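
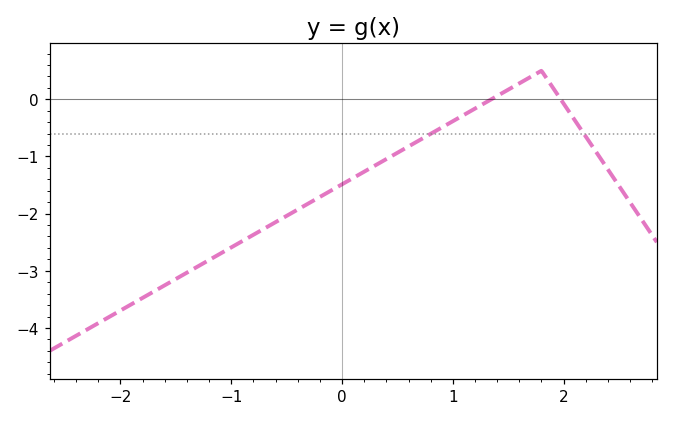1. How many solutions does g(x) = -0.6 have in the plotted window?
2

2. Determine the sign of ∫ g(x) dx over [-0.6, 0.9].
negative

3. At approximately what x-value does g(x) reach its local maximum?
1.8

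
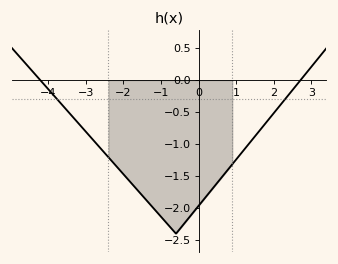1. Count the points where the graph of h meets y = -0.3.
2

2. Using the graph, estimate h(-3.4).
-0.55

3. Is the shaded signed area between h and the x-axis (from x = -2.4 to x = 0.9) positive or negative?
negative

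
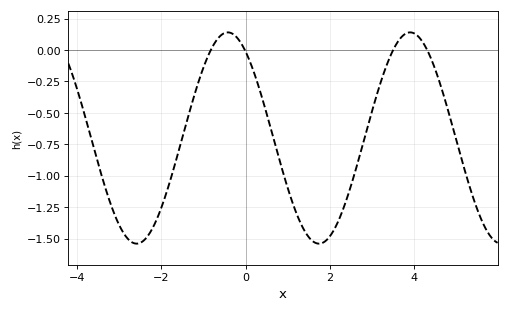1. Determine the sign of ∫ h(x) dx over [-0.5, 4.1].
negative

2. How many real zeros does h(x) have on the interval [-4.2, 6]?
4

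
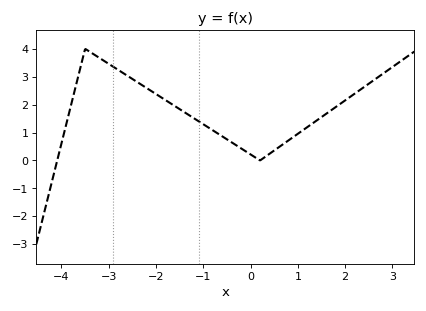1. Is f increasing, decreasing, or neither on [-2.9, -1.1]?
decreasing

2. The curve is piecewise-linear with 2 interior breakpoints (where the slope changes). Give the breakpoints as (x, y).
(-3.5, 4); (0.2, 0)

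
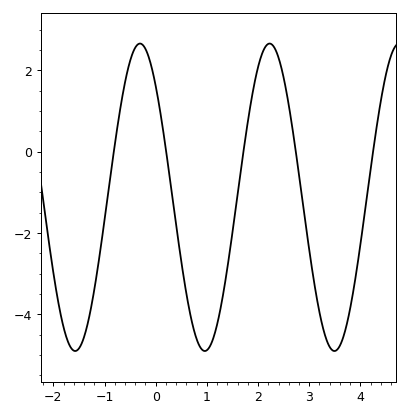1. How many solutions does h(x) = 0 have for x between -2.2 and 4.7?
5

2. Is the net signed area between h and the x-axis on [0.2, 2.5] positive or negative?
negative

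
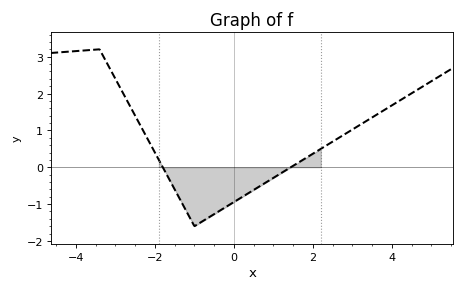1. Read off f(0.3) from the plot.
-0.747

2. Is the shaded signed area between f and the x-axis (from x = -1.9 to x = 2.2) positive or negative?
negative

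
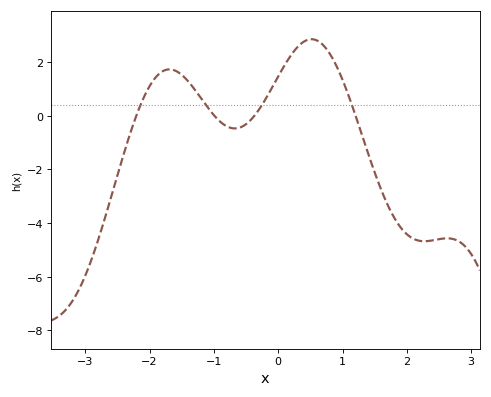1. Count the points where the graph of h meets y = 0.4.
4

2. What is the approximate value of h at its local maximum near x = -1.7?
1.72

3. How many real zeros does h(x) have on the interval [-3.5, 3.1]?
4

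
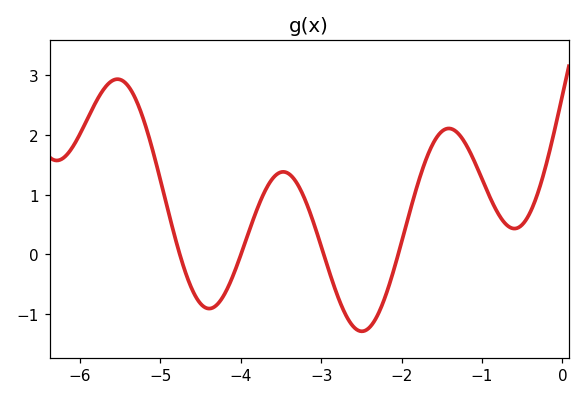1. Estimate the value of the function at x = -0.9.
0.952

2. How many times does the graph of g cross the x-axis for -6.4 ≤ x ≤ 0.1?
4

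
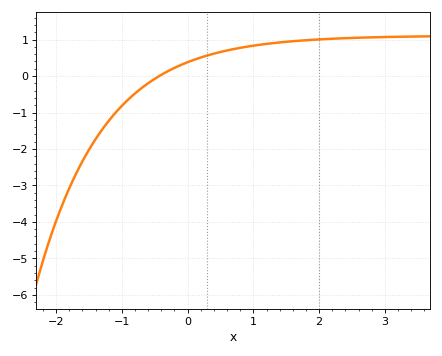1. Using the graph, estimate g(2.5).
1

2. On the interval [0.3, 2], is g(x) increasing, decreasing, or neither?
increasing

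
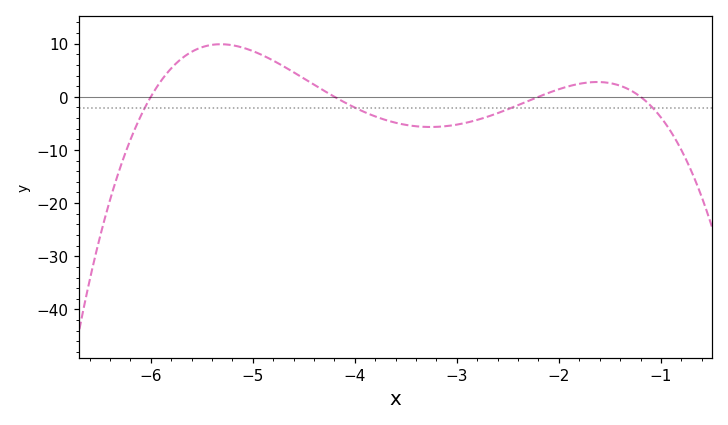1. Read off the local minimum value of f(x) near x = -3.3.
-5.68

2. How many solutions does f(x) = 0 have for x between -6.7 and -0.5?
4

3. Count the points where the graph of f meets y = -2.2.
4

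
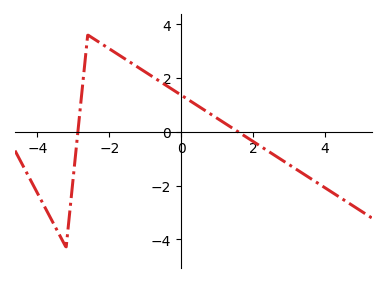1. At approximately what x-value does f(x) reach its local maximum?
-2.6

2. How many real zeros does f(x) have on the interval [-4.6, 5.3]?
2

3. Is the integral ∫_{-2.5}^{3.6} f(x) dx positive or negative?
positive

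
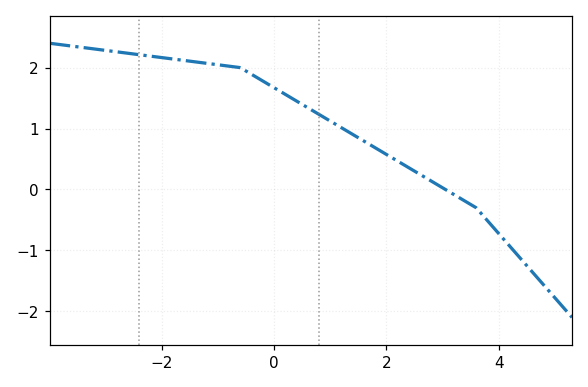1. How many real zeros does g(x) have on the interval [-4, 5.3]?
1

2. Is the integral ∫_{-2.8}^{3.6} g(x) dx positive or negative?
positive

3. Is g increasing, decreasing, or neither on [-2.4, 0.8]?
decreasing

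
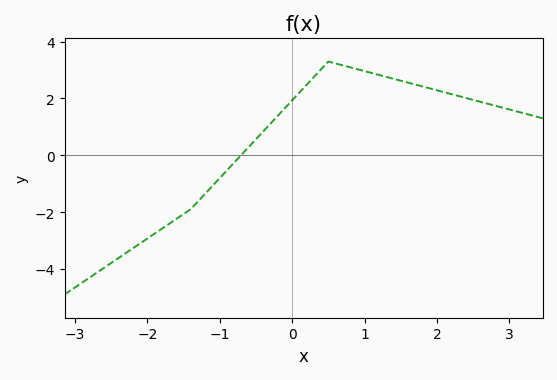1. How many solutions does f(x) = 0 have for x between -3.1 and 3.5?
1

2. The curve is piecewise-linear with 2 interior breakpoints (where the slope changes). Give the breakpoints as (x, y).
(-1.4, -1.9); (0.5, 3.3)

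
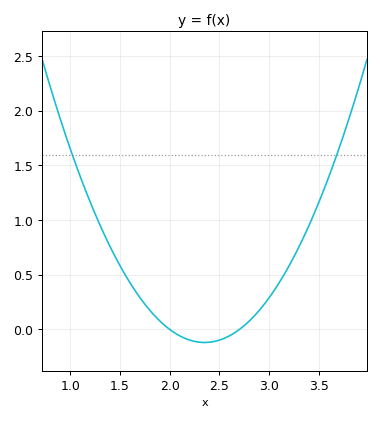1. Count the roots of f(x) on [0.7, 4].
2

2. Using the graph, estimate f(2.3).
-0.116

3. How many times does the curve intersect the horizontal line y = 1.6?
2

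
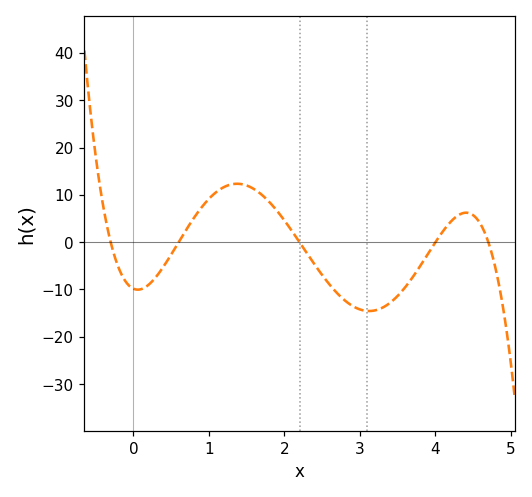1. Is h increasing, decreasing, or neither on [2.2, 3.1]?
decreasing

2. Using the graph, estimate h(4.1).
2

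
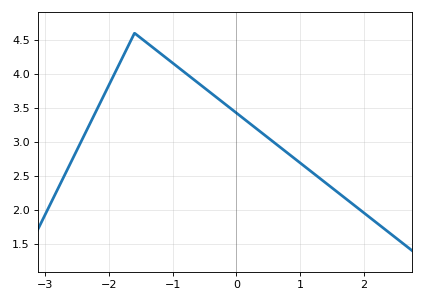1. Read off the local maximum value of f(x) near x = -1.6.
4.6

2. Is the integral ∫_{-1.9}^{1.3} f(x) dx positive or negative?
positive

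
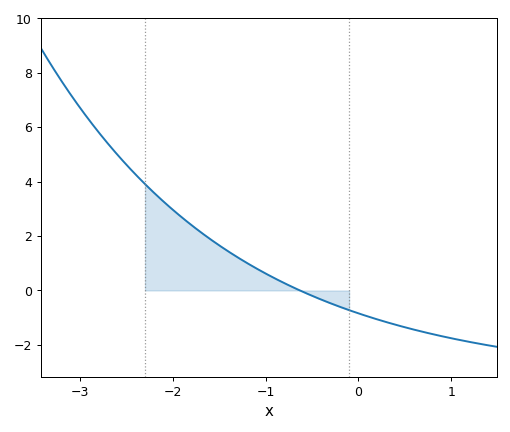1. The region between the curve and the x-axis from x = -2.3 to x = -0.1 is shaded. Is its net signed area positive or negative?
positive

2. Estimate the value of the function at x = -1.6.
1.8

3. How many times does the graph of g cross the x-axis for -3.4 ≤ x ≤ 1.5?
1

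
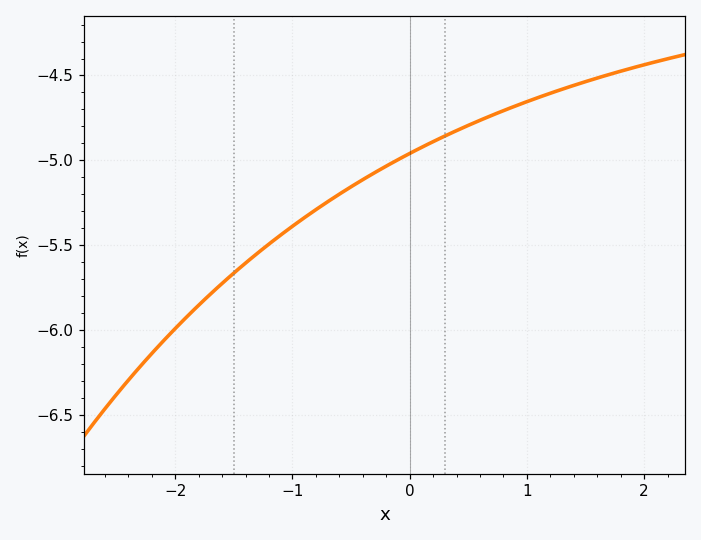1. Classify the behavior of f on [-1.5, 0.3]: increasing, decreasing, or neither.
increasing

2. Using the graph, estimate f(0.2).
-4.9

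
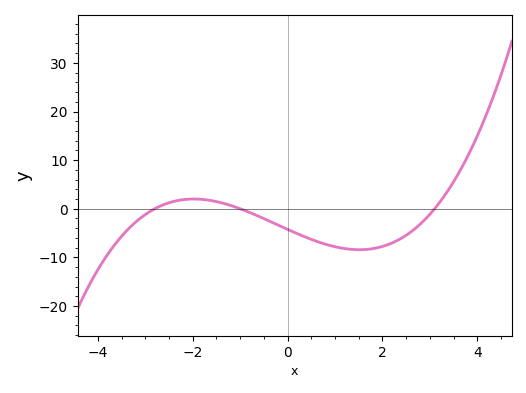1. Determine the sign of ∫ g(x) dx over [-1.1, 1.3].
negative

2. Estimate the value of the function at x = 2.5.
-5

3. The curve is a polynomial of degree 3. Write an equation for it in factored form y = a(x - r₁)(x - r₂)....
y = 0.49(x + 2.8)(x + 1)(x - 3.1)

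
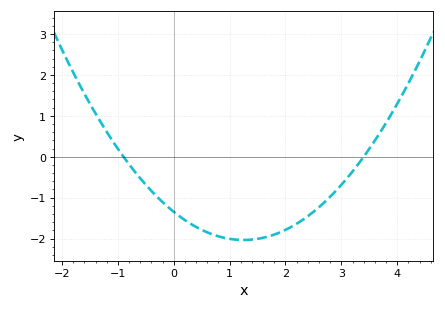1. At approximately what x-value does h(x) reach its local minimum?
1.25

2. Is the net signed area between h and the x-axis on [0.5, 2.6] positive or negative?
negative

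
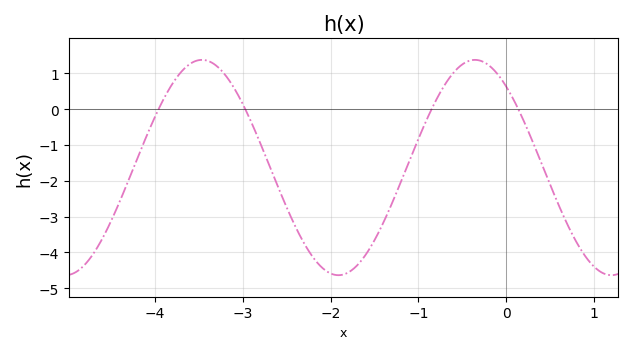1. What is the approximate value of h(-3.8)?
0.724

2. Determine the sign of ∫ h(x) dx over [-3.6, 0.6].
negative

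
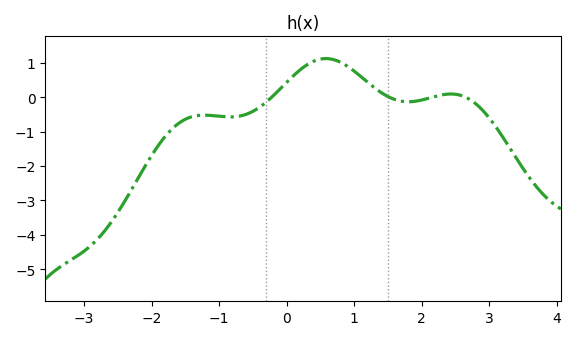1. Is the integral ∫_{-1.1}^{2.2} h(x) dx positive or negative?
positive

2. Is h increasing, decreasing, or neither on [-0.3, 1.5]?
neither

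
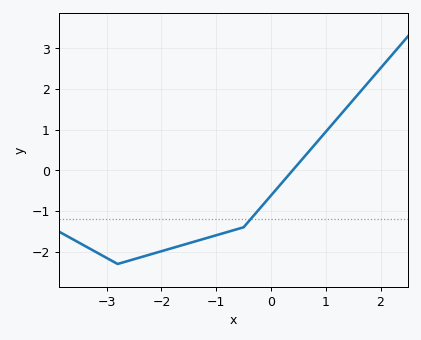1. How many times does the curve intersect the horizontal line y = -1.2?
1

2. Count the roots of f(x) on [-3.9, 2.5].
1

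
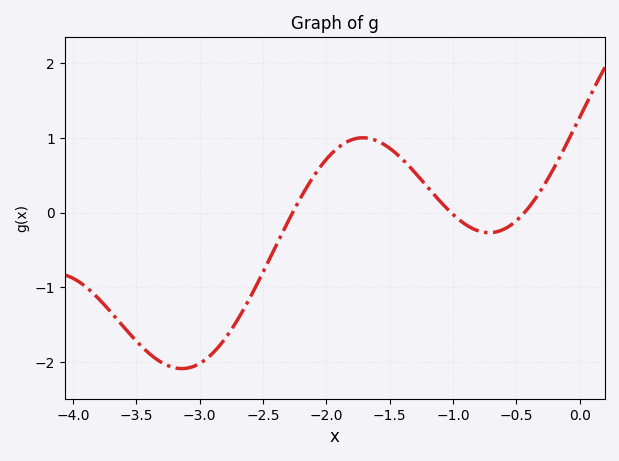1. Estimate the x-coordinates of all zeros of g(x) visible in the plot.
-2.3, -1, -0.4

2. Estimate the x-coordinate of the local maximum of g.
-1.7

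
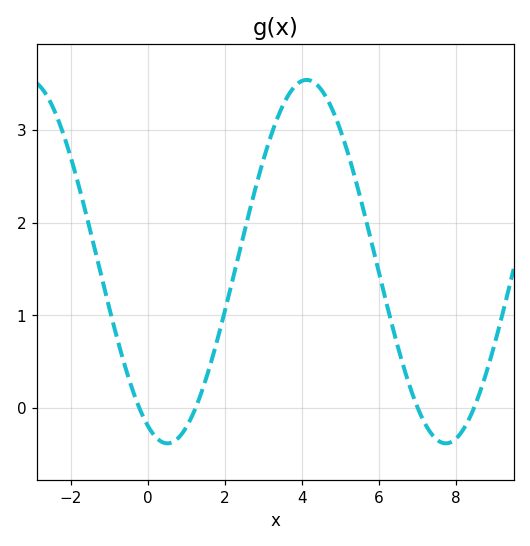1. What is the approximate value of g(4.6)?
3.4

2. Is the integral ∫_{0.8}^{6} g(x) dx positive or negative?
positive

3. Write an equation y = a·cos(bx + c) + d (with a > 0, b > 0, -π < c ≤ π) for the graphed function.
y = 1.96cos(0.87x + 2.7) + 1.58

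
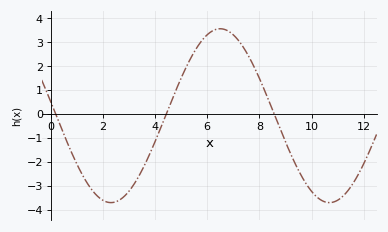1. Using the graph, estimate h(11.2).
-3.45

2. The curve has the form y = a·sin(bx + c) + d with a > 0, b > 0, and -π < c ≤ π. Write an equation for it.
y = 3.63sin(0.75x + 2.98) - 0.08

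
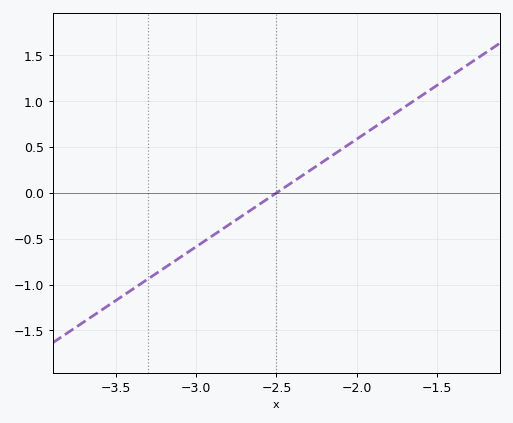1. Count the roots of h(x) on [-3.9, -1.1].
1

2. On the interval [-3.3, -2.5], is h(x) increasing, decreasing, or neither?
increasing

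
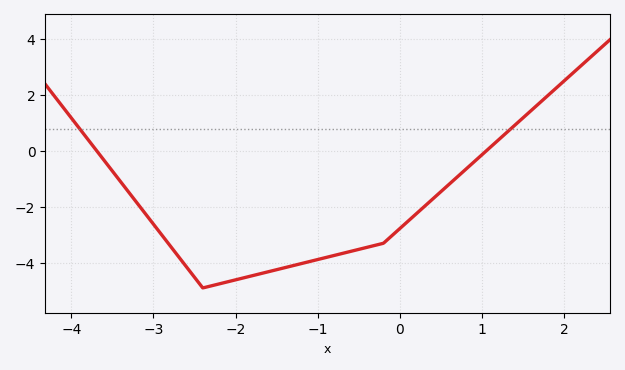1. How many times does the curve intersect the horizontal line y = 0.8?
2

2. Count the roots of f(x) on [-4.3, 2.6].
2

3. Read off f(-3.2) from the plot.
-1.8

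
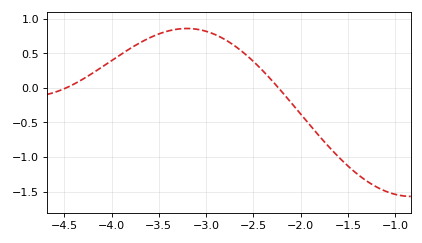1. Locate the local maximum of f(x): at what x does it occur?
-3.2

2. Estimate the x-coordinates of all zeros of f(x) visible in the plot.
-4.48, -2.23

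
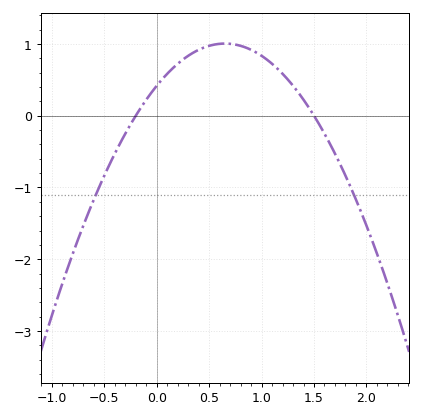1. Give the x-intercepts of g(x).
-0.2, 1.5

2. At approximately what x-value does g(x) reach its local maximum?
0.65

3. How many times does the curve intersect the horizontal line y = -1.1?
2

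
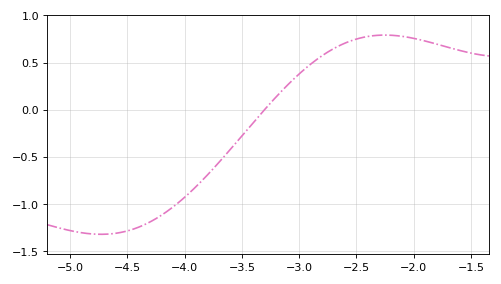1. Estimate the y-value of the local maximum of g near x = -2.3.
0.791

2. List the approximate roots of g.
-3.3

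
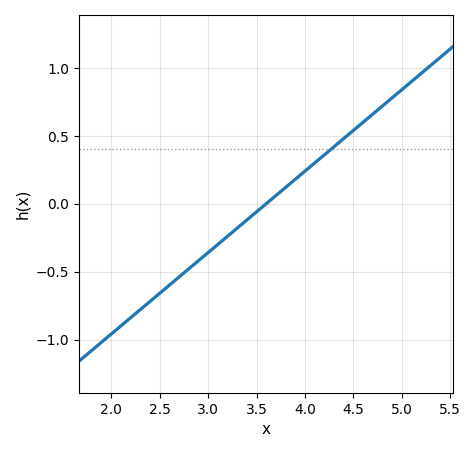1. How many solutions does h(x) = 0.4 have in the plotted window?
1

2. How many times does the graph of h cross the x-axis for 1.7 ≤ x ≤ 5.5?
1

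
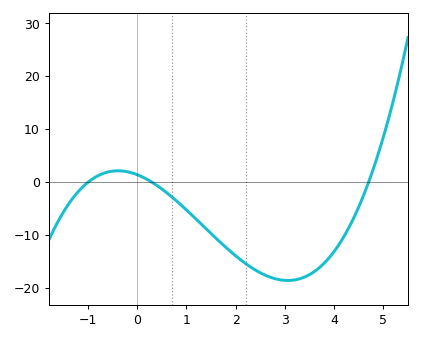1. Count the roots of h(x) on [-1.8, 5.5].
3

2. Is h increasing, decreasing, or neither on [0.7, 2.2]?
decreasing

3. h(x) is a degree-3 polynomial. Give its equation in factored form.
y = 1.01(x + 1)(x - 0.3)(x - 4.7)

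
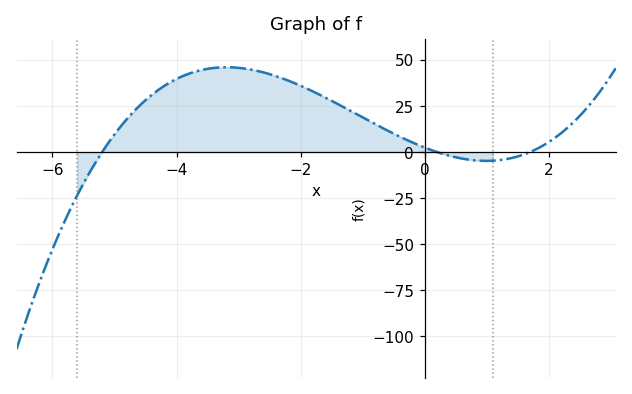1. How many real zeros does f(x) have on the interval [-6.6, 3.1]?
3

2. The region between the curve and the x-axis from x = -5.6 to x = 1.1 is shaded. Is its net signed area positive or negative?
positive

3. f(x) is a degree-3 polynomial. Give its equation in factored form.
y = 1.38(x + 5.2)(x - 0.2)(x - 1.7)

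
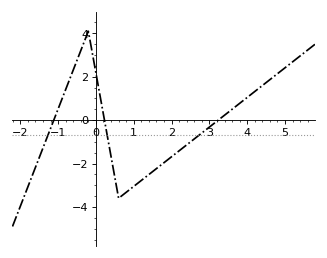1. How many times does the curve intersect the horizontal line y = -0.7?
3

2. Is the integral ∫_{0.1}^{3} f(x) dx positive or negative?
negative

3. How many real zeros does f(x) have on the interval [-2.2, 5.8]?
3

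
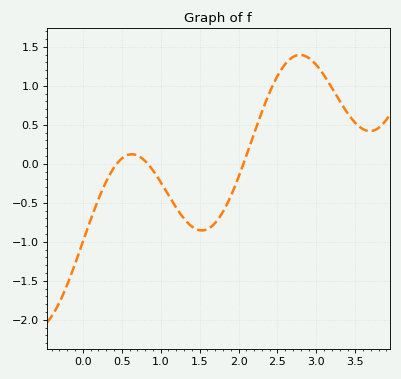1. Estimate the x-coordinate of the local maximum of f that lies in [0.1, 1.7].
0.631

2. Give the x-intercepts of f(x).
0.437, 0.834, 2.06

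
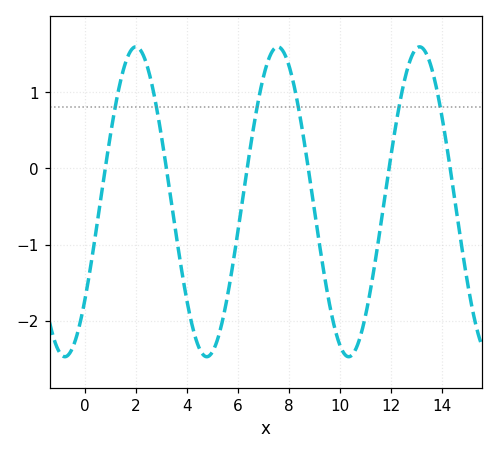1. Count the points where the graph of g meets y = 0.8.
6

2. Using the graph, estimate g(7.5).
1.59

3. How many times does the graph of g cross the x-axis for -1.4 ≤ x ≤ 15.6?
6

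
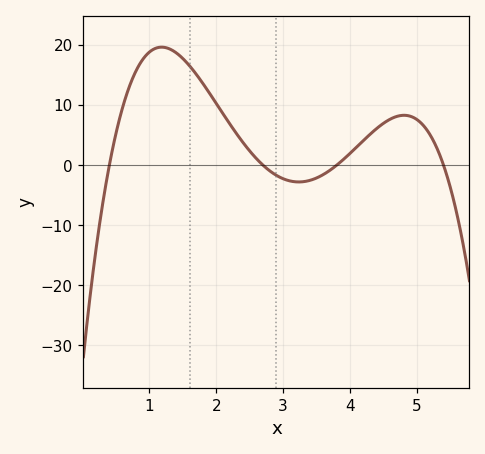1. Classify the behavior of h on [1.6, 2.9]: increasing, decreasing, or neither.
decreasing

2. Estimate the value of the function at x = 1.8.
13.6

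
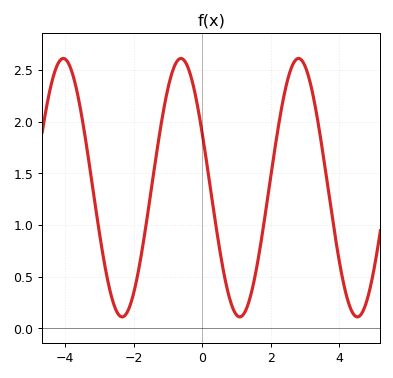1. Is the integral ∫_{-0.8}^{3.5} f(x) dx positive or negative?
positive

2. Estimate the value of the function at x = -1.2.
1.98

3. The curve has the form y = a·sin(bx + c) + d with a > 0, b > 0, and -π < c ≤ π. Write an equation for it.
y = 1.25sin(1.83x + 2.71) + 1.36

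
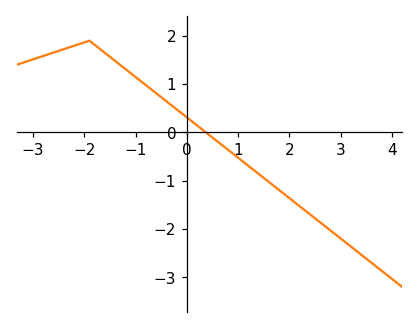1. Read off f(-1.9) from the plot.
1.9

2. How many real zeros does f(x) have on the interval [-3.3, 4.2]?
1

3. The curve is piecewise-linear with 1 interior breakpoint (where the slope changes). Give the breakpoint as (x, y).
(-1.9, 1.9)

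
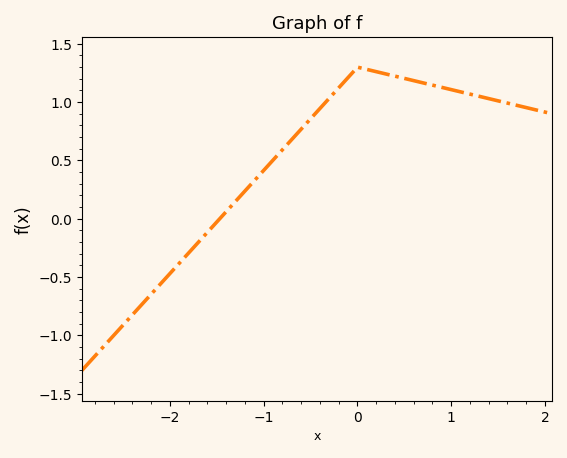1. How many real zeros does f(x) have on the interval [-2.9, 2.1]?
1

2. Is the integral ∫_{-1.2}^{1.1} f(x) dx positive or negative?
positive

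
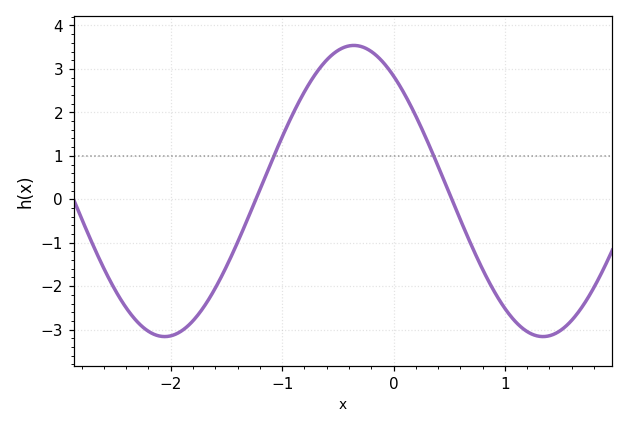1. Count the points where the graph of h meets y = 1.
2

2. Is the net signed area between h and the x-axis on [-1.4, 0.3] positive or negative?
positive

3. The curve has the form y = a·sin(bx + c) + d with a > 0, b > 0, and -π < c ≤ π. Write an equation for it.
y = 3.35sin(1.85x + 2.23) + 0.19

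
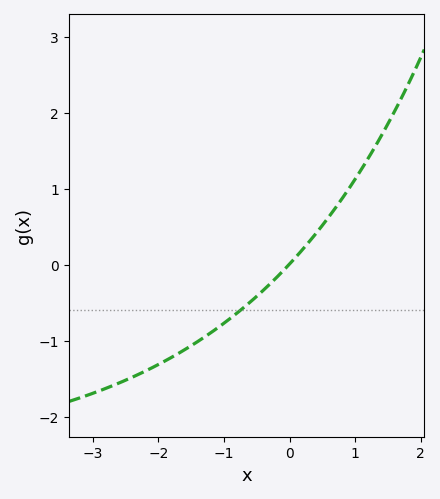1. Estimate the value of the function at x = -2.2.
-1.4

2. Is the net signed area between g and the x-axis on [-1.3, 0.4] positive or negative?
negative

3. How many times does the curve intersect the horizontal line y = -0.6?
1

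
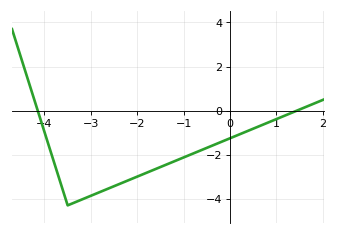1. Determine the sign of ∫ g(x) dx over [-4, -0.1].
negative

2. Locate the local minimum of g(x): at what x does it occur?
-3.5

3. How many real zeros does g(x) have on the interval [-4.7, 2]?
2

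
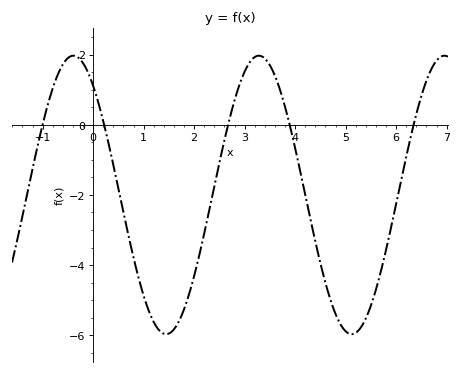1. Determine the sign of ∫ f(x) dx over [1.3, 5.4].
negative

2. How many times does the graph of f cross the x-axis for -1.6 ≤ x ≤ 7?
5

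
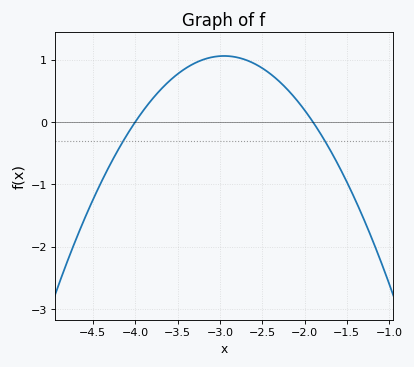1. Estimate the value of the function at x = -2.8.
1.04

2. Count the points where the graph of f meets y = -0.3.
2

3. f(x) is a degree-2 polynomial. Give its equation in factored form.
y = -0.96(x + 4)(x + 1.9)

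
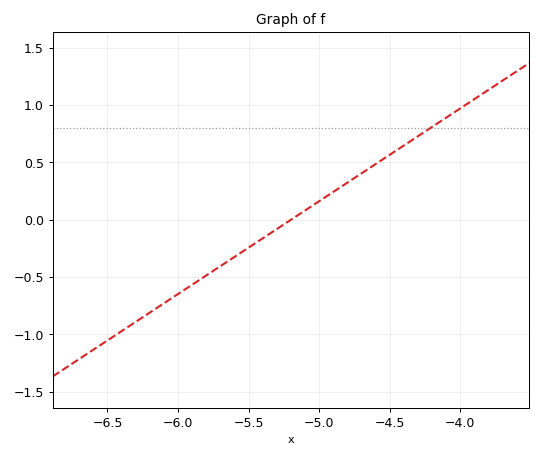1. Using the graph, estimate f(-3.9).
1.05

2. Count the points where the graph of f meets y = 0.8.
1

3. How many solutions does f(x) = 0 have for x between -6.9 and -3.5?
1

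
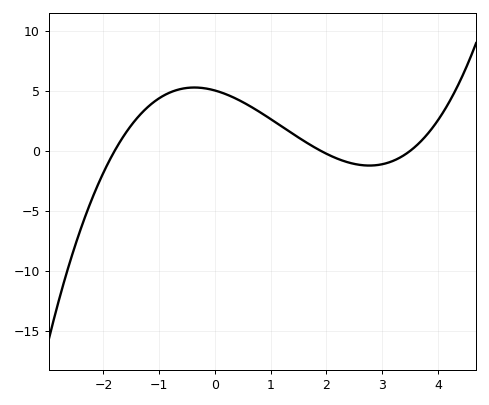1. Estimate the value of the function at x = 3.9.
2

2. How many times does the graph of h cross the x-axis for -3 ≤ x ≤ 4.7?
3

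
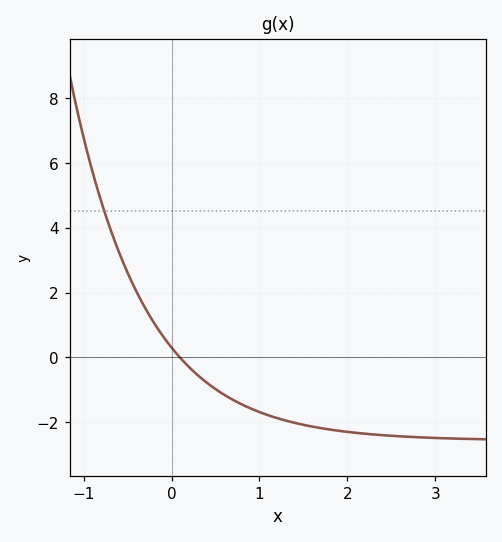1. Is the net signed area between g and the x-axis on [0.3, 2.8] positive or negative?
negative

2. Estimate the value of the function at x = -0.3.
1.52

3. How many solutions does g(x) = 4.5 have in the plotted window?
1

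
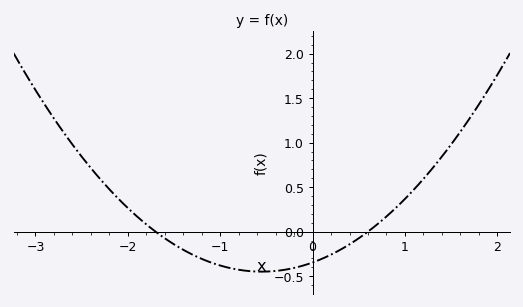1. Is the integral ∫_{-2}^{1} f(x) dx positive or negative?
negative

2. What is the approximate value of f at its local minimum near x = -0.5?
-0.45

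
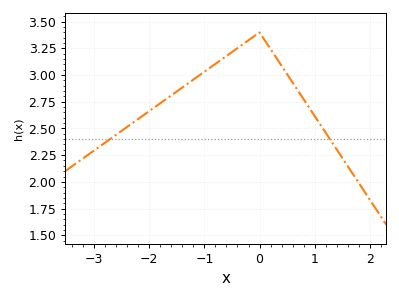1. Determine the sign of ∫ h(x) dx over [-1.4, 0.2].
positive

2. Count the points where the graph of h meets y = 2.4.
2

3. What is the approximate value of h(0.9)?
2.7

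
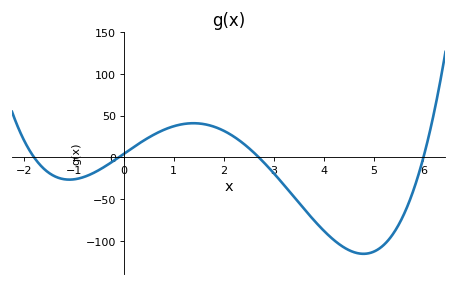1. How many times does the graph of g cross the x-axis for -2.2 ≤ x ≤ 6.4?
4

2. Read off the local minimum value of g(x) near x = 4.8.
-116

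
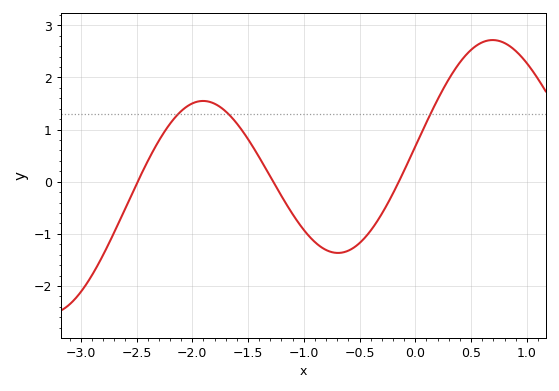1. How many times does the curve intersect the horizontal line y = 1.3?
3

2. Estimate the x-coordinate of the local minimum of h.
-0.694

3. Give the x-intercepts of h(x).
-2.49, -1.27, -0.148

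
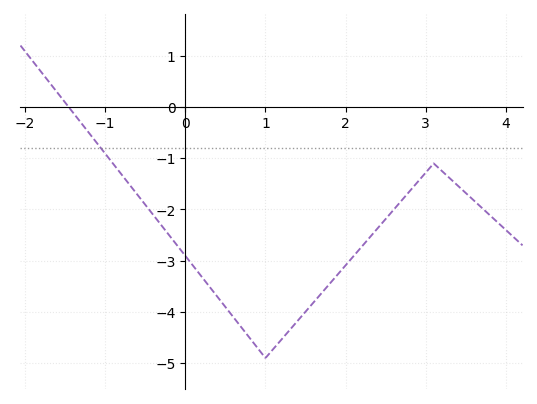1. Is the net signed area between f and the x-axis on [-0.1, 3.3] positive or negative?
negative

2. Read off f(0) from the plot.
-2.9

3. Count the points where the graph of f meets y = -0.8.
1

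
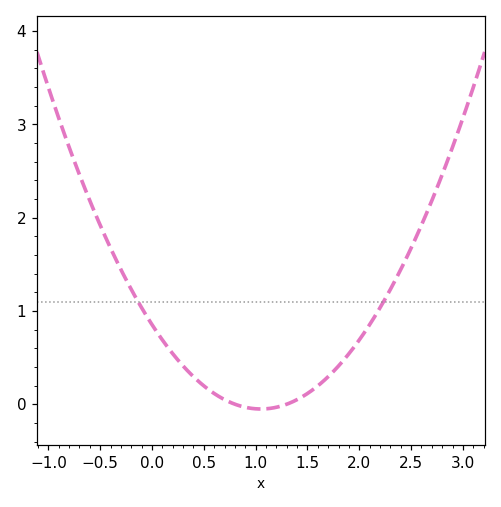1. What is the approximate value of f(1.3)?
0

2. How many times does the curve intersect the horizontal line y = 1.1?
2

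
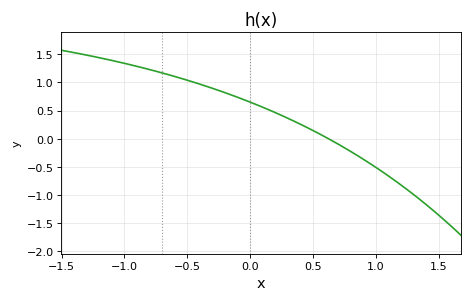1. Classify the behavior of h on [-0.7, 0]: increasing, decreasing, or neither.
decreasing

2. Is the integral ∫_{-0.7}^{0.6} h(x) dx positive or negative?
positive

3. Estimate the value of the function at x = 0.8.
-0.25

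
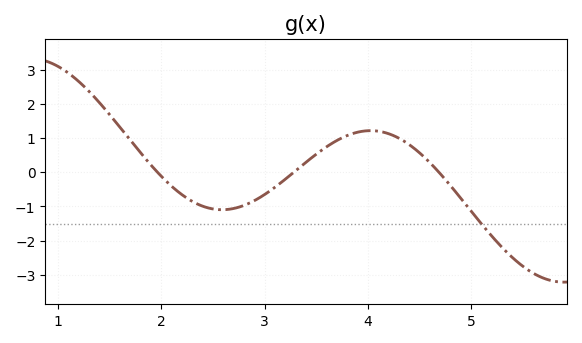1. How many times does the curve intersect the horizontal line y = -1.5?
1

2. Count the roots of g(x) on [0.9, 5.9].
3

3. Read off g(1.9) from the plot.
0.215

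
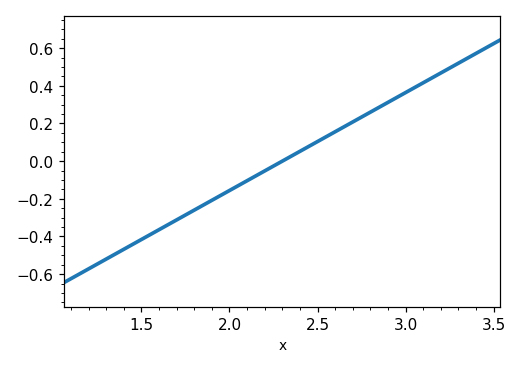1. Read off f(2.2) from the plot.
-0.052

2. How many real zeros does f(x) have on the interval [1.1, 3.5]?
1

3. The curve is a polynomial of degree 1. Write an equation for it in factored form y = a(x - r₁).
y = 0.52(x - 2.3)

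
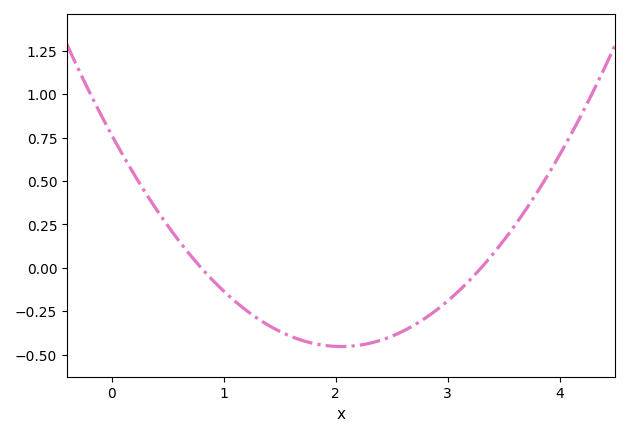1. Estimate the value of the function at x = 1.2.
-0.24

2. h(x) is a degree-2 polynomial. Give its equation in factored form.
y = 0.29(x - 0.8)(x - 3.3)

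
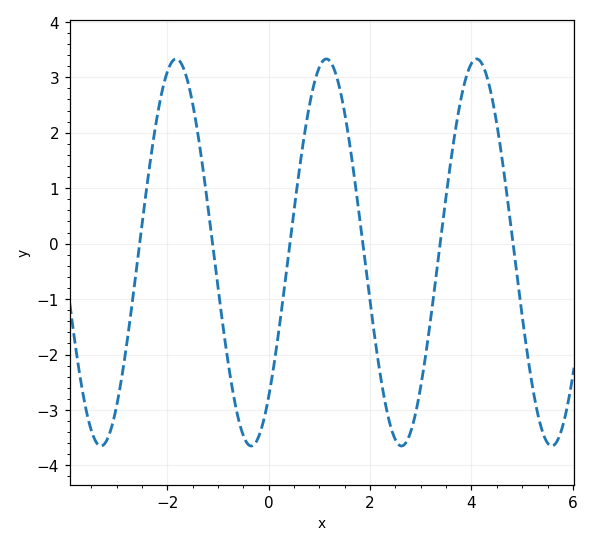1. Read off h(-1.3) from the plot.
1.4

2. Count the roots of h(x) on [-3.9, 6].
6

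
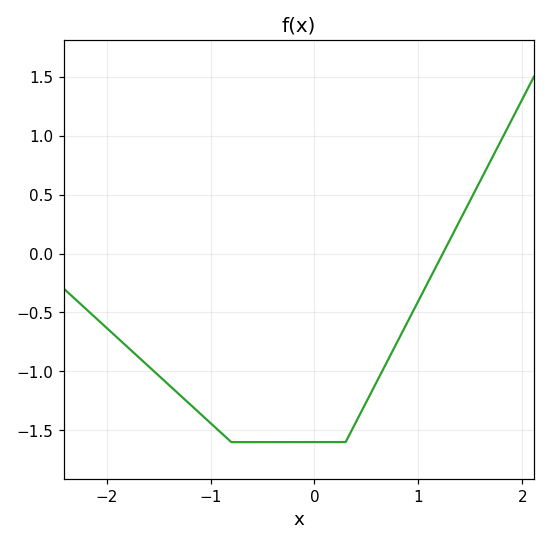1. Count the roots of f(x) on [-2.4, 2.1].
1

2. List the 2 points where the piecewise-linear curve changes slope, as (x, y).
(-0.8, -1.6); (0.3, -1.6)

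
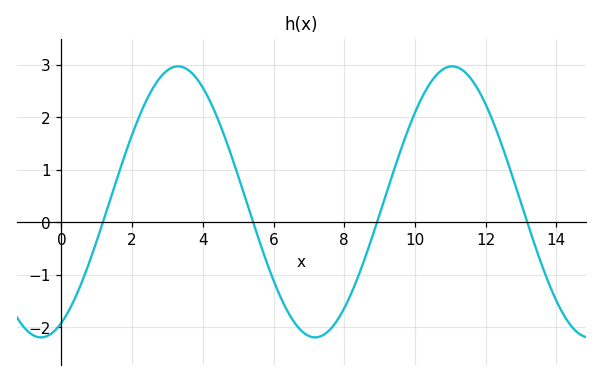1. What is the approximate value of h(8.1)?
-1.5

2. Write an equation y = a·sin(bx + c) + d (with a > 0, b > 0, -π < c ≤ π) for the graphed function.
y = 2.58sin(0.81x - 1.1) + 0.39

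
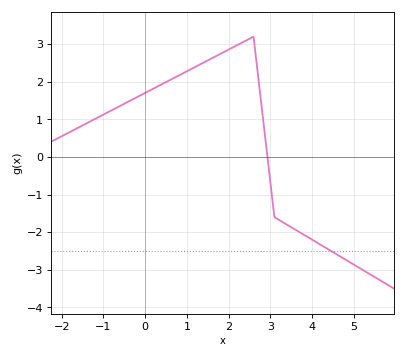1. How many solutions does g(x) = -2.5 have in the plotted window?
1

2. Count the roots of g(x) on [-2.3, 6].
1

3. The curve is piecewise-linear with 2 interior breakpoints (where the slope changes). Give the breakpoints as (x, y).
(2.6, 3.2); (3.1, -1.6)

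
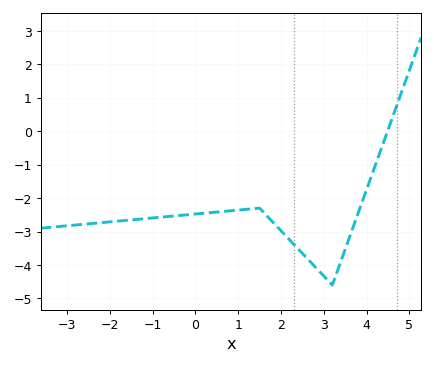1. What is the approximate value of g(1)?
-2.36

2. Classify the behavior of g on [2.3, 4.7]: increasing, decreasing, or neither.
neither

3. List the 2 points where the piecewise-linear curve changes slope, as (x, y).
(1.5, -2.3); (3.2, -4.6)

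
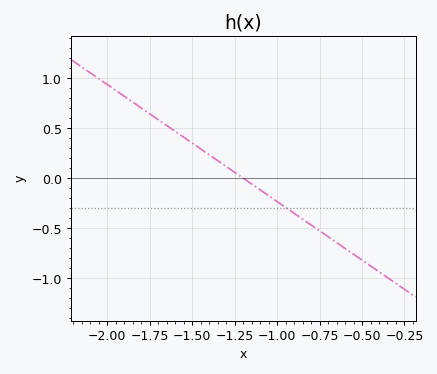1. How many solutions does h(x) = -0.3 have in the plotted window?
1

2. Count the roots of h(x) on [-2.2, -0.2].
1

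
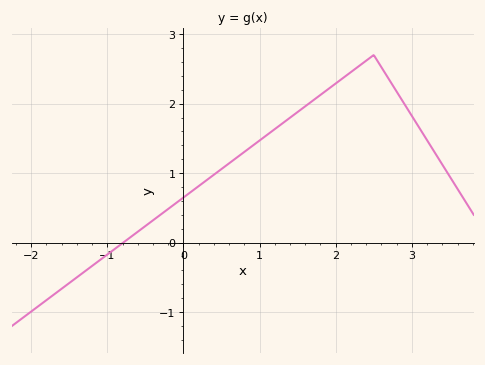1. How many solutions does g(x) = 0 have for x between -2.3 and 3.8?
1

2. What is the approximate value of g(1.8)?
2.13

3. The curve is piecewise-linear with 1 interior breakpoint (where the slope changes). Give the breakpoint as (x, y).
(2.5, 2.7)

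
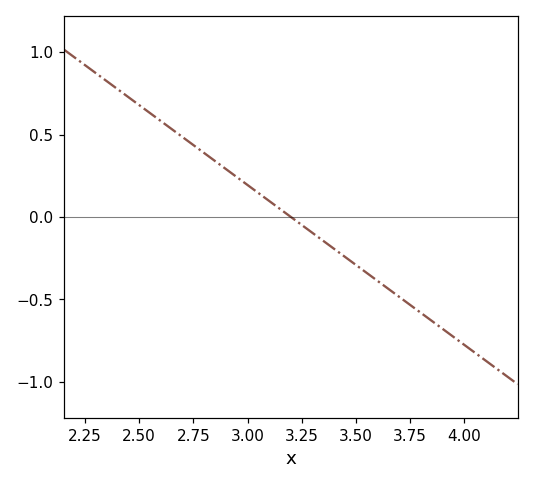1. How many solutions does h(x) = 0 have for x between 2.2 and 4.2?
1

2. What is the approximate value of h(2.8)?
0.388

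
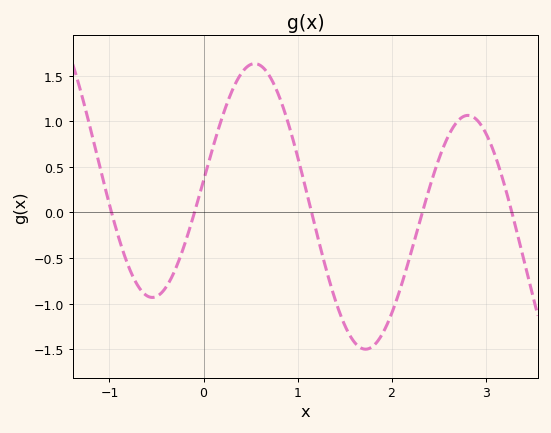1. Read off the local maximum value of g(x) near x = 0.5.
1.63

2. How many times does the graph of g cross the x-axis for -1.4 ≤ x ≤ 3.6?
5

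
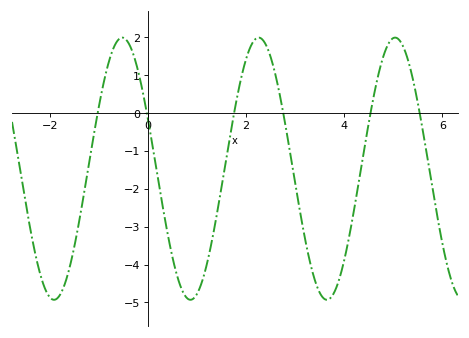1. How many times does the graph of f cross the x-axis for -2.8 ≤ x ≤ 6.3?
6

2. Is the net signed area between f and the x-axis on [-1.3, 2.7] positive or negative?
negative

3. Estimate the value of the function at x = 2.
1.4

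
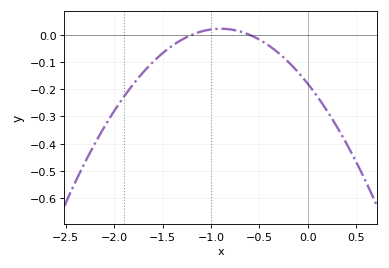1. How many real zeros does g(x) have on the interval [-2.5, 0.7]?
2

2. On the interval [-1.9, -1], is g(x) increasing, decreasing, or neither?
increasing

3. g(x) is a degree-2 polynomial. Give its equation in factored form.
y = -0.25(x + 1.2)(x + 0.6)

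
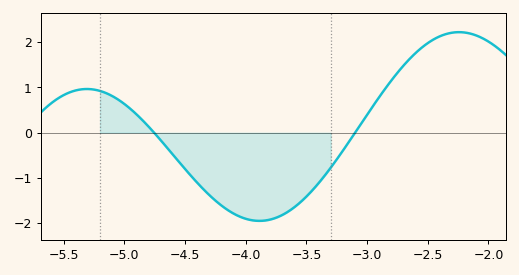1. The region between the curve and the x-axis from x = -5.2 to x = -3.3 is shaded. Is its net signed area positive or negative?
negative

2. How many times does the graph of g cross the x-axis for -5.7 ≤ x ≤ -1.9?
2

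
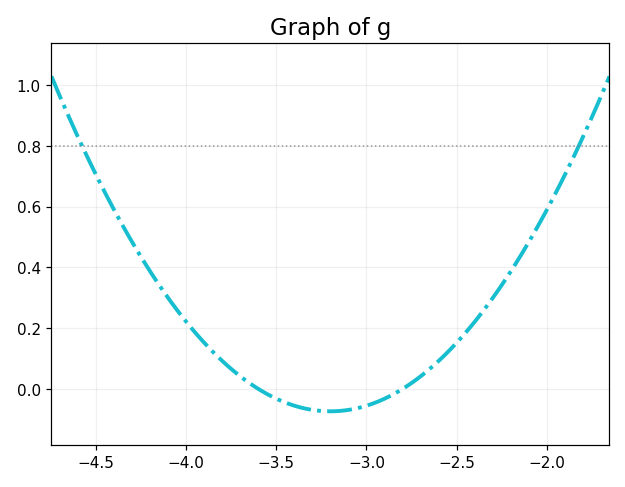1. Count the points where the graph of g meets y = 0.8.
2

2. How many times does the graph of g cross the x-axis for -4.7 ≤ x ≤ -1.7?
2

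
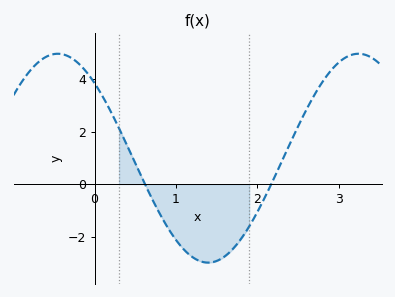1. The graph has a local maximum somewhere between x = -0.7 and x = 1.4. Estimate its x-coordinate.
-0.454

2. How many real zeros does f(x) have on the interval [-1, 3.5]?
2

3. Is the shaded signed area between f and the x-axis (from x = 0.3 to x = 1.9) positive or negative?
negative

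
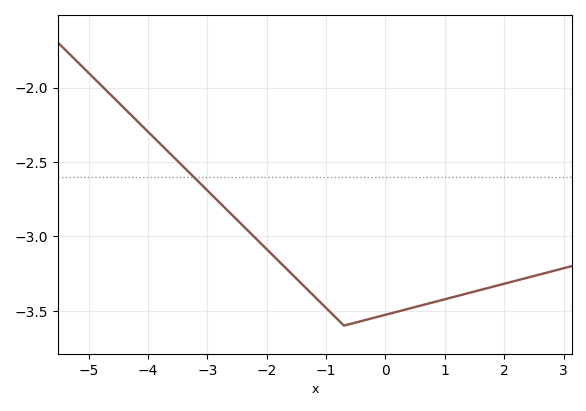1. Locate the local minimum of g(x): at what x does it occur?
-0.6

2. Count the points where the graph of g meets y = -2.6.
1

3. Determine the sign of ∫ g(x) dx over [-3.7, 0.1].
negative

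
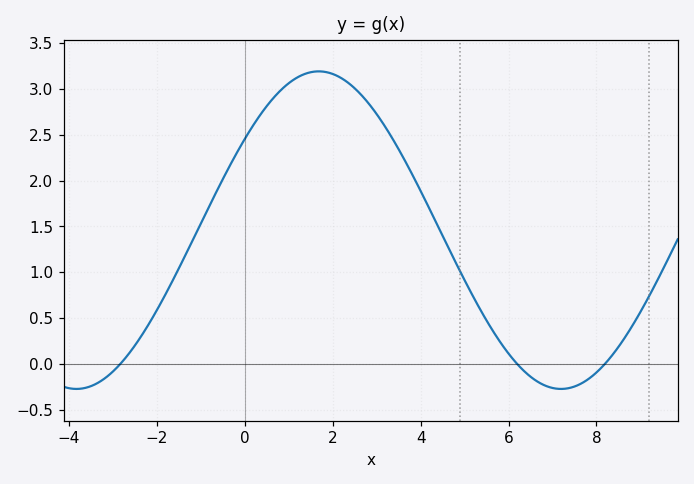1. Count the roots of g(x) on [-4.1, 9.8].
3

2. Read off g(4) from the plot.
1.9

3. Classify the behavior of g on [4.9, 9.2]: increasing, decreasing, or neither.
neither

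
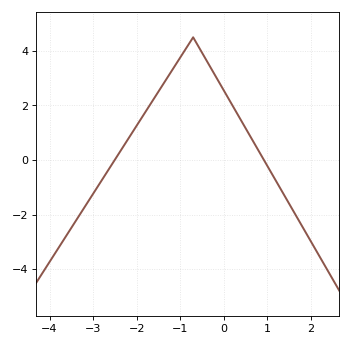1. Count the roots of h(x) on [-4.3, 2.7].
2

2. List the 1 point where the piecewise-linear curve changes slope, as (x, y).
(-0.7, 4.5)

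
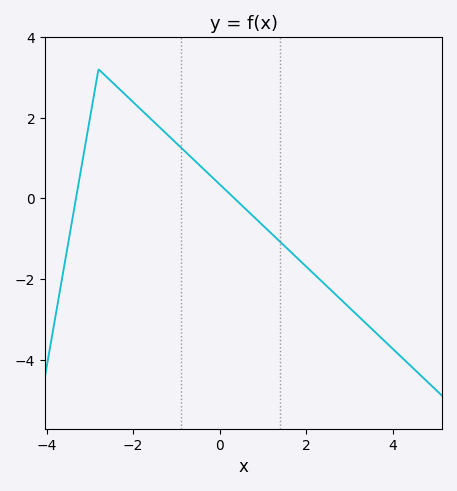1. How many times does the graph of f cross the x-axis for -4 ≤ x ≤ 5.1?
2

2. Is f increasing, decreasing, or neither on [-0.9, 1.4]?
decreasing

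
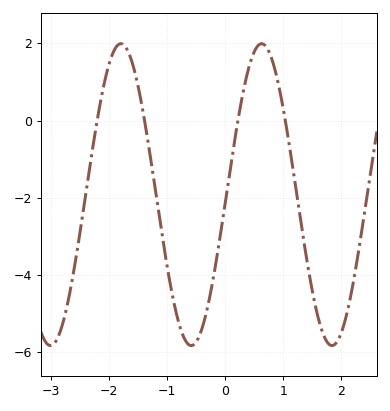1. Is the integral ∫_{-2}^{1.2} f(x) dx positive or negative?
negative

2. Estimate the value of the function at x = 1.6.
-5.2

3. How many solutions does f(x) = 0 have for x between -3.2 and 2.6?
4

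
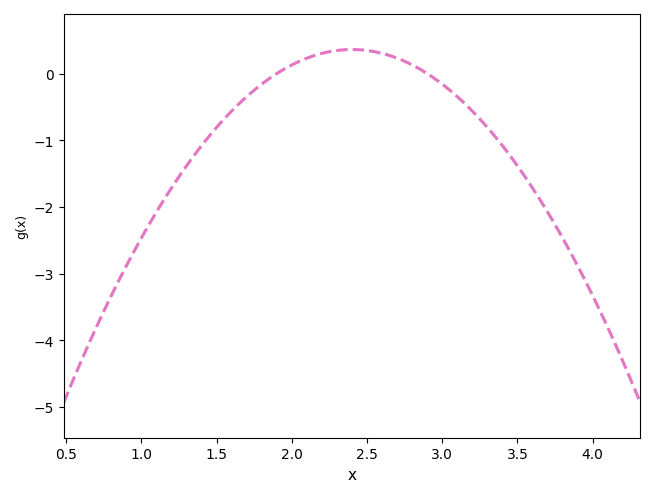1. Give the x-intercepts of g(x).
1.9, 2.9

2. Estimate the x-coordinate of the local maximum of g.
2.4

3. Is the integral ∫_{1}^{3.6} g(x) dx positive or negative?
negative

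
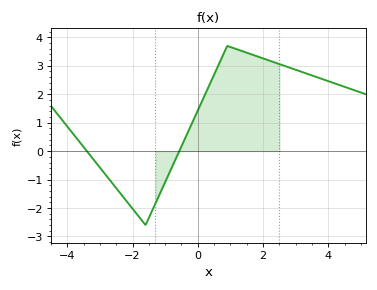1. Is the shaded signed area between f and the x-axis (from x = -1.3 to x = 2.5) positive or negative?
positive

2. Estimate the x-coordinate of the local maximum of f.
1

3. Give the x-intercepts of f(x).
-3.4, -0.6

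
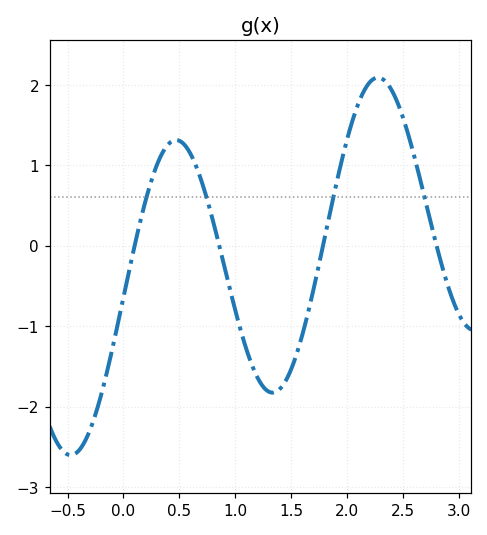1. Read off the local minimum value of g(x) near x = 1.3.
-1.8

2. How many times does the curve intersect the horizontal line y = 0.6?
4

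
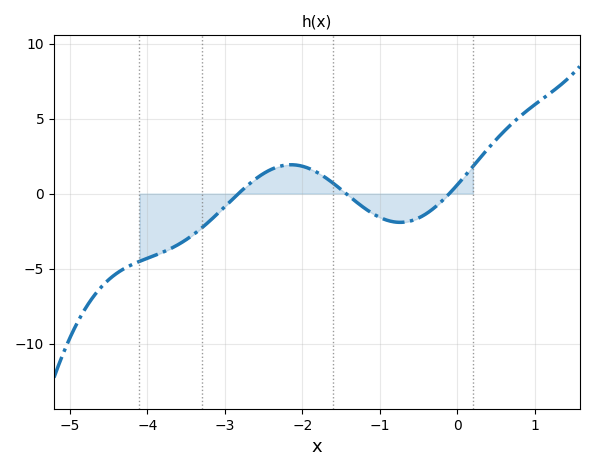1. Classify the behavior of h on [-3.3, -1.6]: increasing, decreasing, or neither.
neither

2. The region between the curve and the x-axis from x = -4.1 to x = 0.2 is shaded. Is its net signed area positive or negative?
negative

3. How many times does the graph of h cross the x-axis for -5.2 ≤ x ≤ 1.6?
3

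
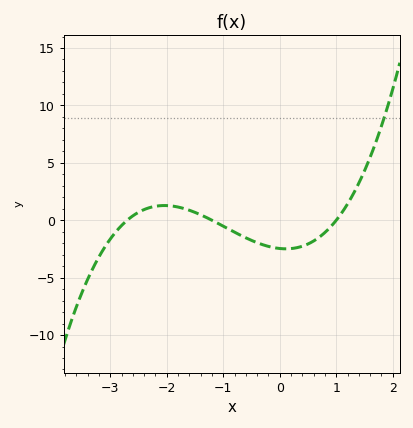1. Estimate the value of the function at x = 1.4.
3.24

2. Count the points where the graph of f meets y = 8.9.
1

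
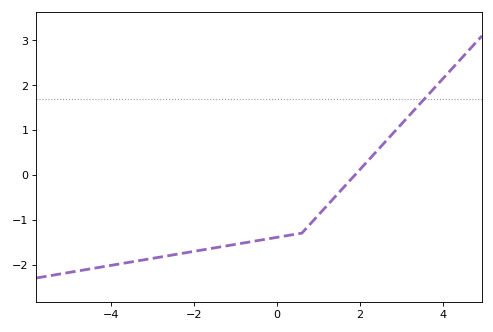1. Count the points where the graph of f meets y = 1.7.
1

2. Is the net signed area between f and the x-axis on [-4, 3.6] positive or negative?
negative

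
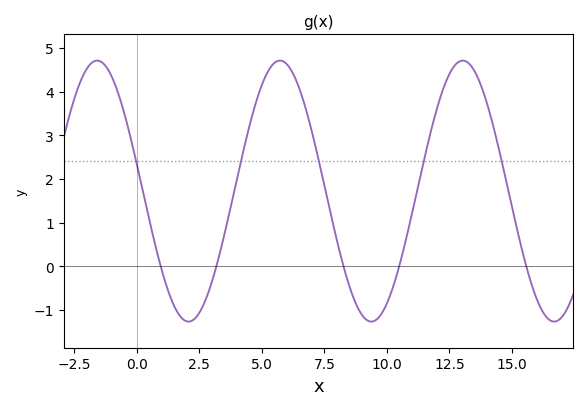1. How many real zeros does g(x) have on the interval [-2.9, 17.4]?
5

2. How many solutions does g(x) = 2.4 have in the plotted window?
5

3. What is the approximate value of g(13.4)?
4.56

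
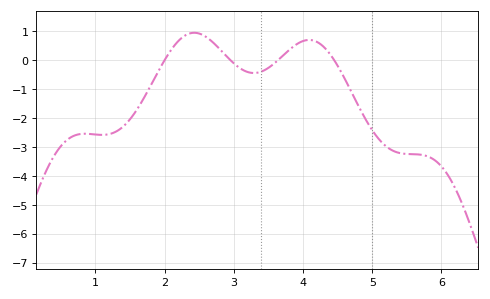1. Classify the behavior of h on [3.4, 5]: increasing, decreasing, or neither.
neither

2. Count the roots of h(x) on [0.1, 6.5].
4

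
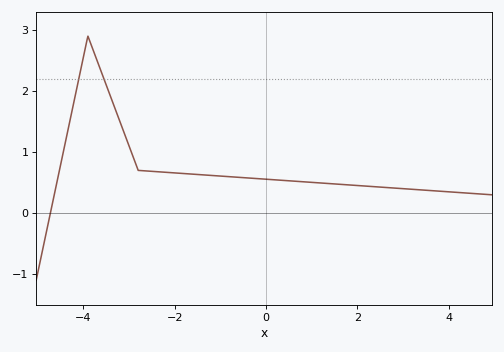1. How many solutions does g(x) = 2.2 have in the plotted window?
2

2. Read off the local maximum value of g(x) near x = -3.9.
2.9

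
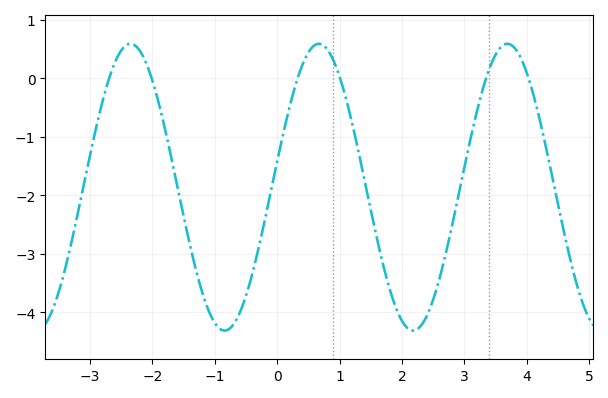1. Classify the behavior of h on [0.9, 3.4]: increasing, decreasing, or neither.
neither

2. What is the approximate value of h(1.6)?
-2.7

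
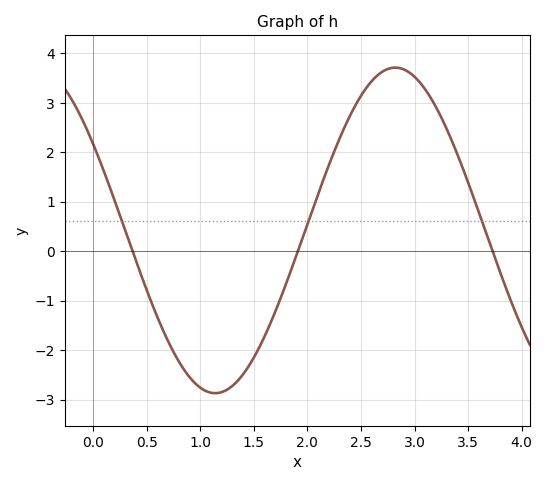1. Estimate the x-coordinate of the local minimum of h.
1.14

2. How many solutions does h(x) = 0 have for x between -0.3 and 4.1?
3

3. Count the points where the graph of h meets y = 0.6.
3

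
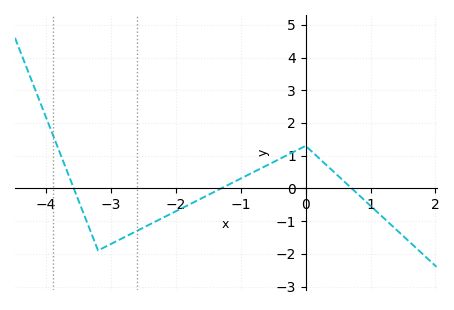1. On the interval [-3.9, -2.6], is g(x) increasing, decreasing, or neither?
neither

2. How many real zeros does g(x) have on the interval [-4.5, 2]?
3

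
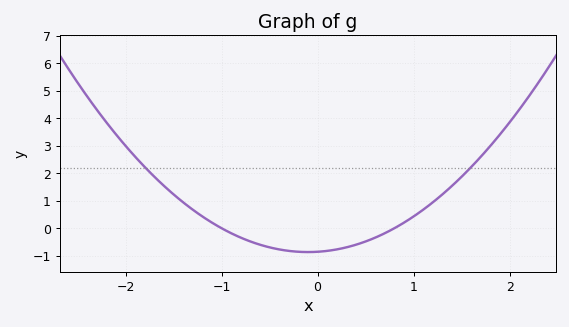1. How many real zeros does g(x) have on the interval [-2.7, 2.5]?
2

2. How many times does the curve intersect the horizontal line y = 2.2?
2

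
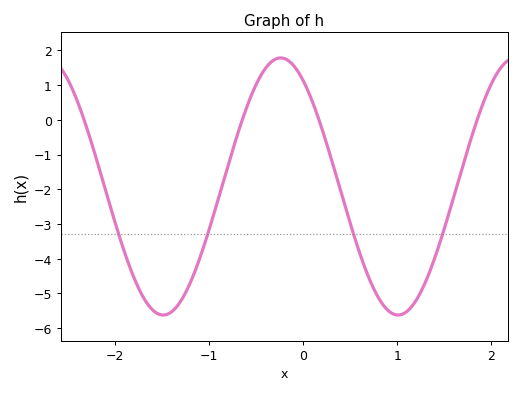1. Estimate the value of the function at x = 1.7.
-1.3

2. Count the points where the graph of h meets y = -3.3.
4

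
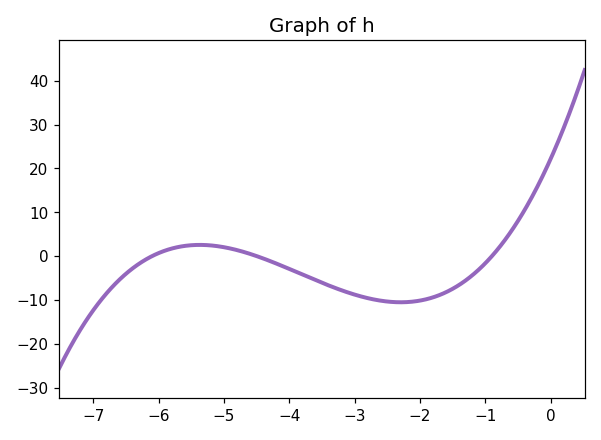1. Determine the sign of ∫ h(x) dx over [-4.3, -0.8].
negative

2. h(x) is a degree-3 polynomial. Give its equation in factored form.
y = 0.9(x + 6.1)(x + 4.5)(x + 0.9)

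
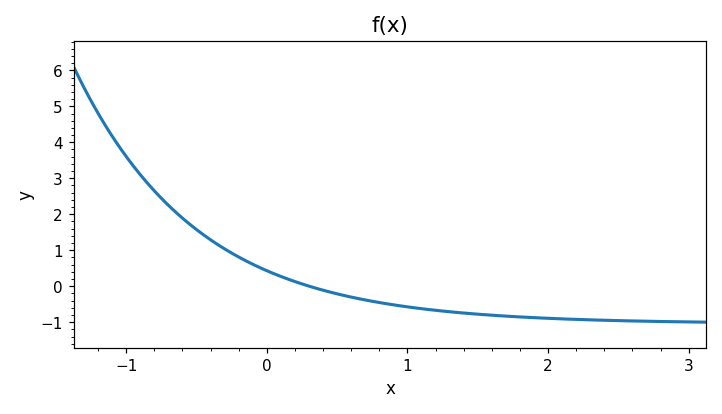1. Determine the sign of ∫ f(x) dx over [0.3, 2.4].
negative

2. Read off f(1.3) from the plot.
-0.71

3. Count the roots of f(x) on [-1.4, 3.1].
1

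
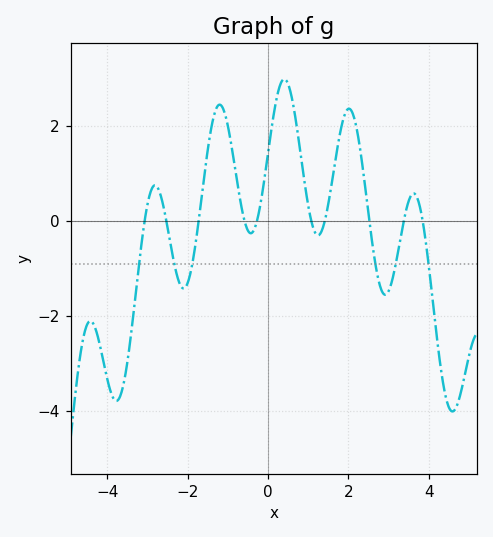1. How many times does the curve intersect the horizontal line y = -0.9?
6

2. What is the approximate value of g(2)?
2.4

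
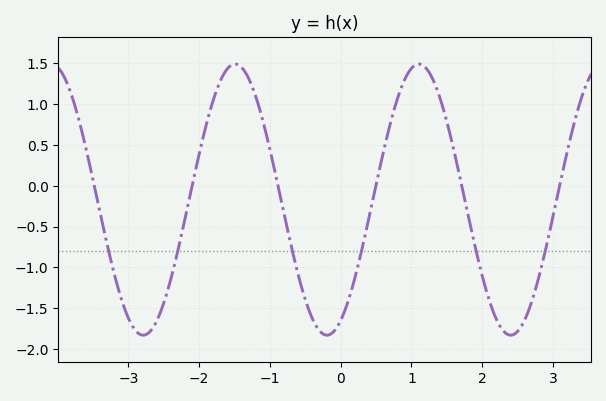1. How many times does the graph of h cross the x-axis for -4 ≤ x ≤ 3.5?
6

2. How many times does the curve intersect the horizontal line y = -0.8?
6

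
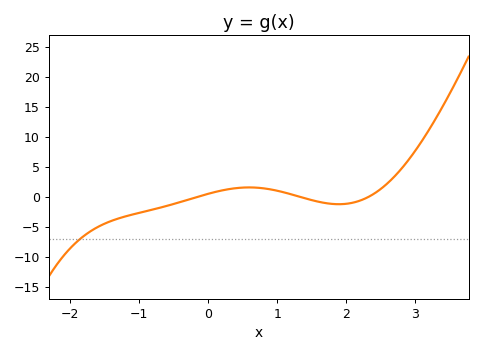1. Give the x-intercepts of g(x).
-0.159, 1.33, 2.32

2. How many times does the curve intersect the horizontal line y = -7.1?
1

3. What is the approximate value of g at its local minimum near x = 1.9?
-1.22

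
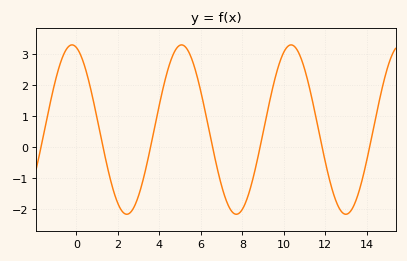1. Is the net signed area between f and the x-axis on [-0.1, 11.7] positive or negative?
positive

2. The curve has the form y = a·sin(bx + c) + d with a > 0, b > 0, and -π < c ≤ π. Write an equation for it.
y = 2.73sin(1.19x + 1.82) + 0.56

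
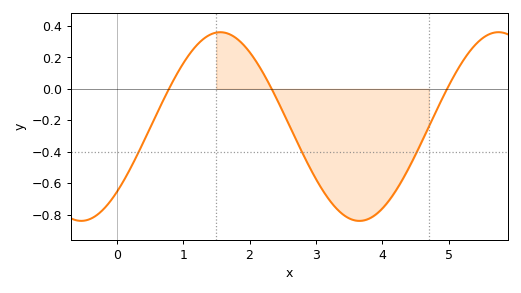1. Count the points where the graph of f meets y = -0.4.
3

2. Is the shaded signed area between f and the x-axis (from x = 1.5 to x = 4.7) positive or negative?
negative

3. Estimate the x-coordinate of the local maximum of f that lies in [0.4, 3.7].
1.6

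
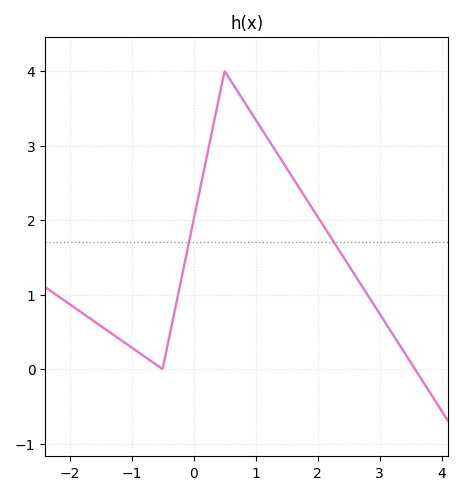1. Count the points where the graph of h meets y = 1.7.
2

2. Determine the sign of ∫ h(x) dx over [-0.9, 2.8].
positive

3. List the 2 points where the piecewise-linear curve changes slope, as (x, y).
(-0.5, 0); (0.5, 4)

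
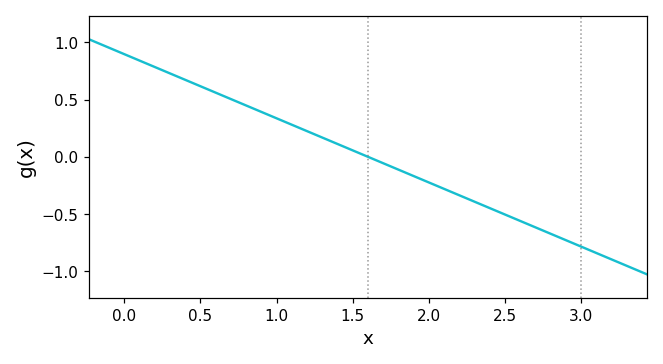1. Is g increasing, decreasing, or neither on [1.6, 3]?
decreasing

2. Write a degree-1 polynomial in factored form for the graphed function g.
y = -0.56(x - 1.6)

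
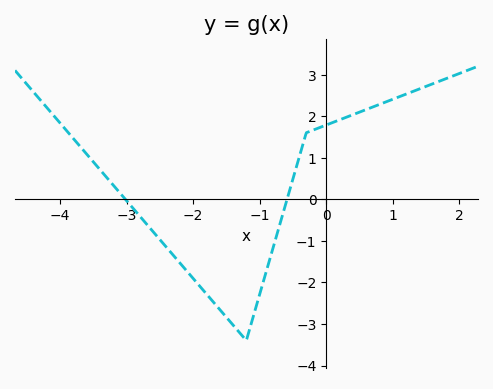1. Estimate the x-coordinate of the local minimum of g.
-1.2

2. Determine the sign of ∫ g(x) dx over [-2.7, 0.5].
negative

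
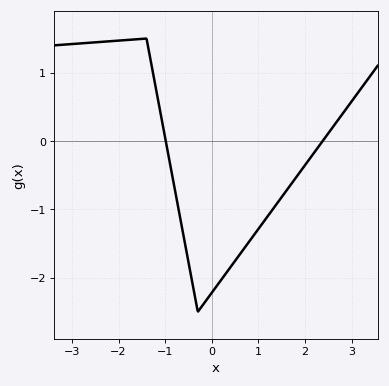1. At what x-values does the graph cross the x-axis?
-1, 2.4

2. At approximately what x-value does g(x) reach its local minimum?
-0.3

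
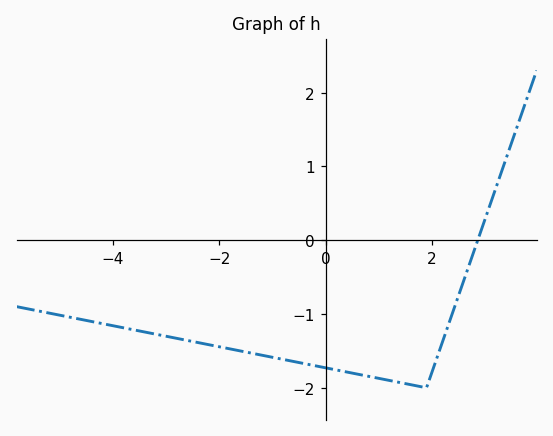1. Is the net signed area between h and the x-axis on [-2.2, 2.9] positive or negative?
negative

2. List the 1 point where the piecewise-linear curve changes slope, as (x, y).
(1.9, -2)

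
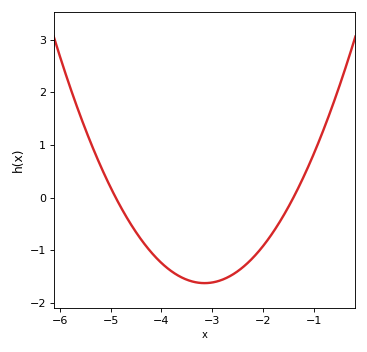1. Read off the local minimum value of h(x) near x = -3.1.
-1.6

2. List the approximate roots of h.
-4.9, -1.4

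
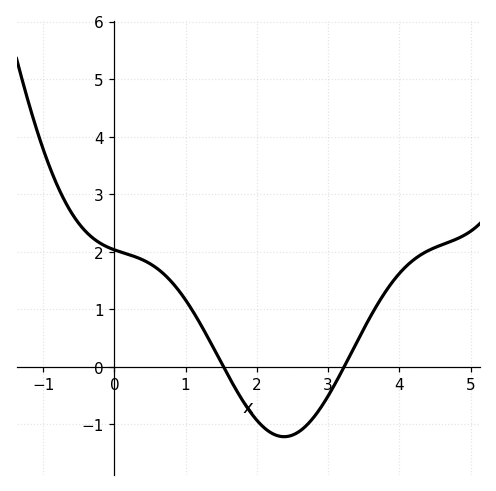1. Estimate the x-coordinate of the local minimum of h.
2.4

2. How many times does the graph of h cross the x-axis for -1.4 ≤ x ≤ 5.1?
2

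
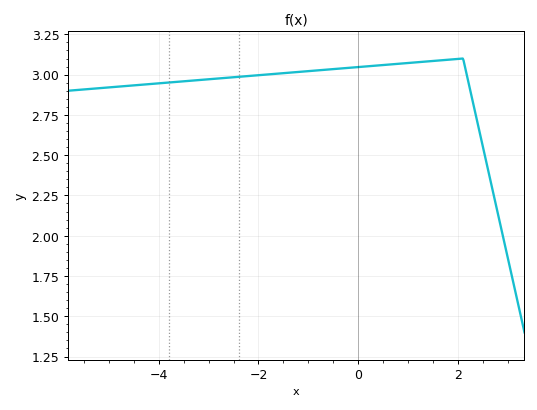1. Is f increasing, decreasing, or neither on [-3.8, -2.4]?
increasing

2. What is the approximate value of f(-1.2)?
3.02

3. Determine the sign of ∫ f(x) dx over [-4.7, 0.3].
positive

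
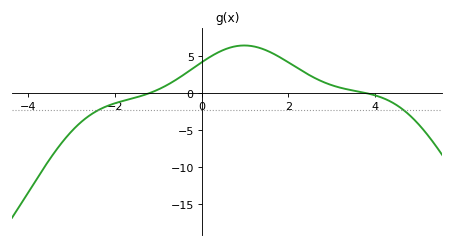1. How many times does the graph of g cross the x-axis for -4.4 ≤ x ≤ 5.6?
2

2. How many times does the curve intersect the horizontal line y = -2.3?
2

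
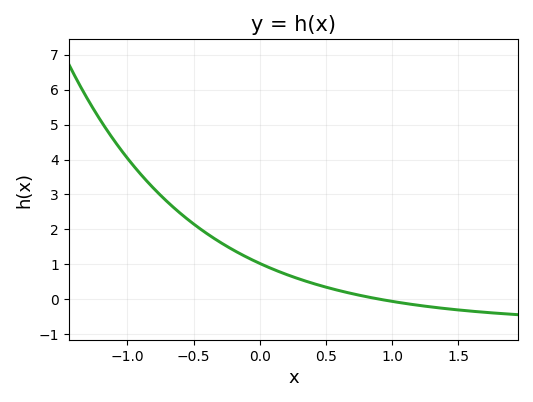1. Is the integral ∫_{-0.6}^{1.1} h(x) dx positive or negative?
positive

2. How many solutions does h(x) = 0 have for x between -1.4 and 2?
1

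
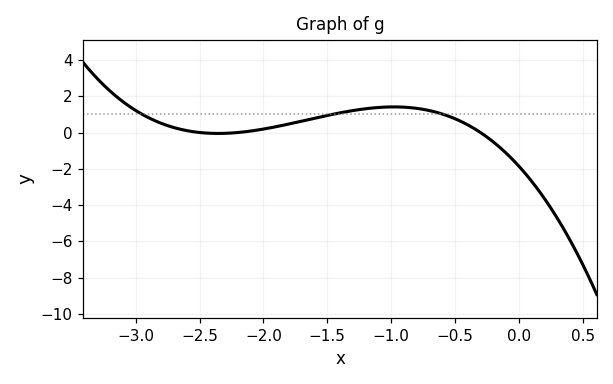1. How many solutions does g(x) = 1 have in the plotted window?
3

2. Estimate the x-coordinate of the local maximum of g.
-1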